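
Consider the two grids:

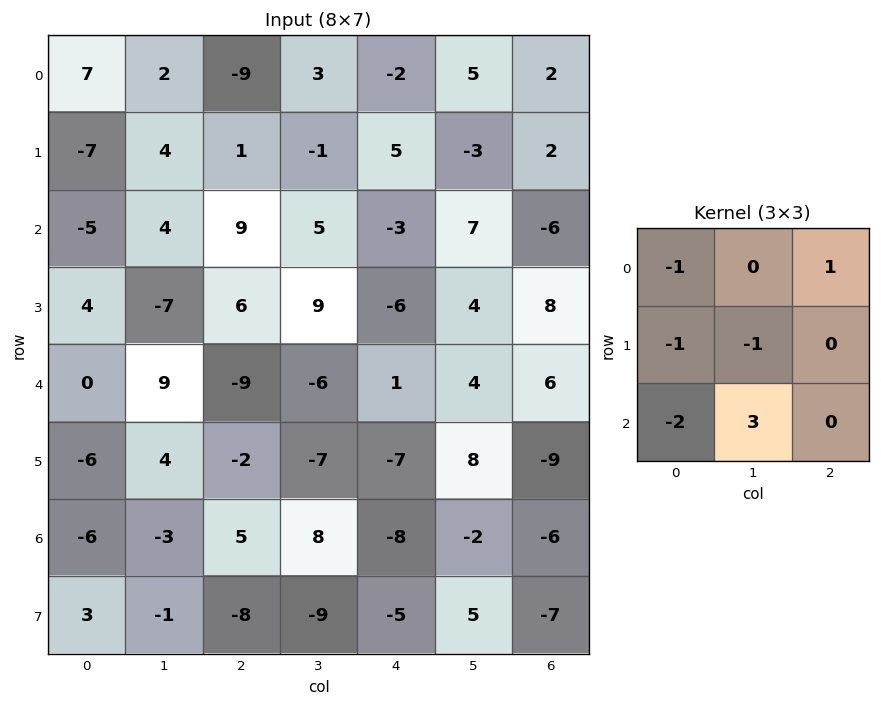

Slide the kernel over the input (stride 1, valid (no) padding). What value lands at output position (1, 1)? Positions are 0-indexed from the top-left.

The receptive field on the input at this output position is [4 1 -1 / 4 9 5 / -7 6 9]. Elementwise product with the kernel and sum: 4·-1 + -1·1 + 4·-1 + 9·-1 + -7·-2 + 6·3.

14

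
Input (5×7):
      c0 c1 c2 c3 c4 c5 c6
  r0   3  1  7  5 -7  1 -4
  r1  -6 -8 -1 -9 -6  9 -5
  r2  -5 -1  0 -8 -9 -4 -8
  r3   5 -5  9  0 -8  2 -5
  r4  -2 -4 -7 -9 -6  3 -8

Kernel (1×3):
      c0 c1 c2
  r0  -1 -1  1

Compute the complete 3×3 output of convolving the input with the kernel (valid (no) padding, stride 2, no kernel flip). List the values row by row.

3 -19 2
6 -1 5
-1 10 -5

Output[0,0]: The receptive field on the input at this output position is [3 1 7]. Elementwise product with the kernel and sum: 3·-1 + 1·-1 + 7·1.
Output[0,1]: The receptive field on the input at this output position is [7 5 -7]. Elementwise product with the kernel and sum: 7·-1 + 5·-1 + -7·1.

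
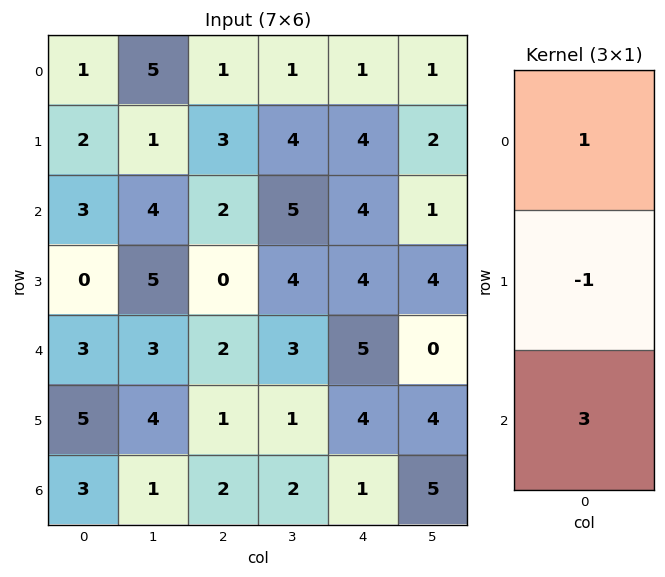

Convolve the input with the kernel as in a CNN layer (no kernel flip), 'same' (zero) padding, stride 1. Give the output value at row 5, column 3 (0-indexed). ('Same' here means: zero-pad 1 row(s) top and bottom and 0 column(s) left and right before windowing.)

8

The receptive field on the zero-padded input at this output position is [3 / 1 / 2]. Elementwise product with the kernel and sum: 3·1 + 1·-1 + 2·3.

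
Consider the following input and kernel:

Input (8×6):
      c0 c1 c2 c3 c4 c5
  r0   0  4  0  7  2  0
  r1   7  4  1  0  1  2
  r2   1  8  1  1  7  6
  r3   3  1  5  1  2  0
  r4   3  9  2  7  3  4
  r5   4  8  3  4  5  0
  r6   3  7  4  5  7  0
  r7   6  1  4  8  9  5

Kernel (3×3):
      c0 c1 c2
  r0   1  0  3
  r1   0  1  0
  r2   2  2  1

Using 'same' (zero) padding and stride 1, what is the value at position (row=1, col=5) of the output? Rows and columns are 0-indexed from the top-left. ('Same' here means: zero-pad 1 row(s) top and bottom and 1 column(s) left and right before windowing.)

The receptive field on the zero-padded input at this output position is [2 0 0 / 1 2 0 / 7 6 0]. Elementwise product with the kernel and sum: 2·1 + 0·3 + 2·1 + 7·2 + 6·2 + 0·1.

30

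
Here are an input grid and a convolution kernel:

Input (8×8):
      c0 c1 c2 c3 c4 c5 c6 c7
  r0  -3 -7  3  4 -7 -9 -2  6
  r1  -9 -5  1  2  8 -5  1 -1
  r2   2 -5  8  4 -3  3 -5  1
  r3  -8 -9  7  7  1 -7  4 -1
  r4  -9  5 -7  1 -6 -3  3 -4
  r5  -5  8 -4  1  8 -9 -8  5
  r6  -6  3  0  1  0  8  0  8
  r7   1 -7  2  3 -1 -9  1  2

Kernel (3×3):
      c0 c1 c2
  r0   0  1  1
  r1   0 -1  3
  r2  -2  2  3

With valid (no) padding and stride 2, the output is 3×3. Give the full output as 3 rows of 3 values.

Output[0,0]: The receptive field on the input at this output position is [-3 -7 3 / -9 -5 1 / 2 -5 8]. Elementwise product with the kernel and sum: -7·1 + 3·1 + -5·-1 + 1·3 + 2·-2 + -5·2 + 8·3.

14 2 -6
40 -5 32
-4 20 1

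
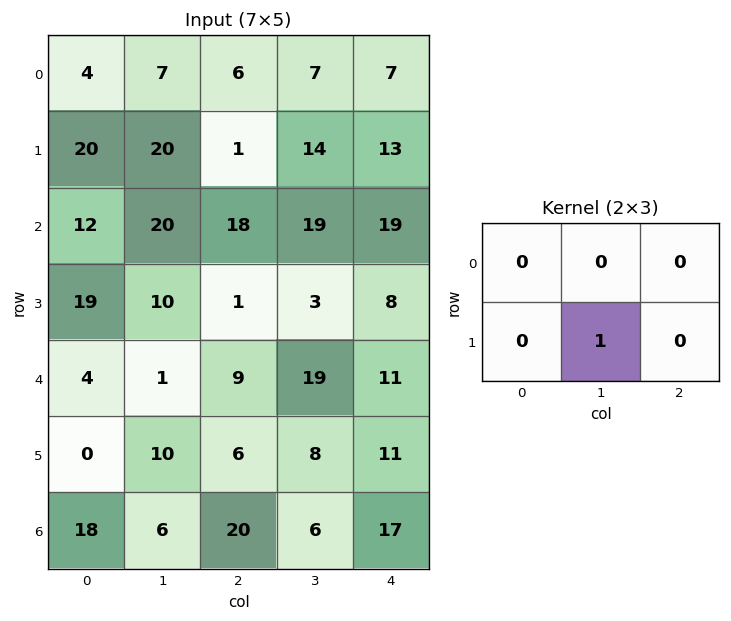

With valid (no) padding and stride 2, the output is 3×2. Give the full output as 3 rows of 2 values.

20 14
10 3
10 8

Output[0,0]: The receptive field on the input at this output position is [4 7 6 / 20 20 1]. Elementwise product with the kernel and sum: 20·1.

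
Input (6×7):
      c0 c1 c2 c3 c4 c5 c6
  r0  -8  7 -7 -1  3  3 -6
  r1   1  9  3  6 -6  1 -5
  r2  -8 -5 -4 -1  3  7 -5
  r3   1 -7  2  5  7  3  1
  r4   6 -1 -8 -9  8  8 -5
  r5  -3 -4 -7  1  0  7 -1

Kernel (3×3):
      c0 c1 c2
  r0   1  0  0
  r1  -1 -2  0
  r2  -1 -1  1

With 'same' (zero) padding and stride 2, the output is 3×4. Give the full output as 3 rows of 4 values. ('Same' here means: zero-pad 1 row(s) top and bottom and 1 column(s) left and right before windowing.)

24 1 -4 13
8 32 -8 0
-13 22 4 -1

Output[0,0]: The receptive field on the zero-padded input at this output position is [0 0 0 / 0 -8 7 / 0 1 9]. Elementwise product with the kernel and sum: 0·1 + 0·-1 + -8·-2 + 0·-1 + 1·-1 + 9·1.
Output[0,1]: The receptive field on the zero-padded input at this output position is [0 0 0 / 7 -7 -1 / 9 3 6]. Elementwise product with the kernel and sum: 0·1 + 7·-1 + -7·-2 + 9·-1 + 3·-1 + 6·1.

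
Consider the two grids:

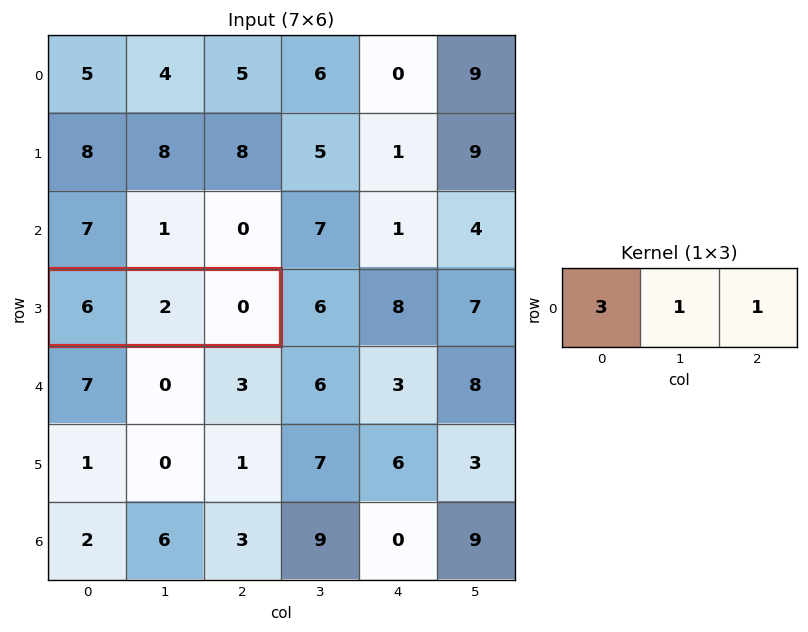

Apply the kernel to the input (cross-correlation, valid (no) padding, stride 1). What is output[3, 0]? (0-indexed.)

The receptive field on the input at this output position is [6 2 0]. Elementwise product with the kernel and sum: 6·3 + 2·1 + 0·1.

20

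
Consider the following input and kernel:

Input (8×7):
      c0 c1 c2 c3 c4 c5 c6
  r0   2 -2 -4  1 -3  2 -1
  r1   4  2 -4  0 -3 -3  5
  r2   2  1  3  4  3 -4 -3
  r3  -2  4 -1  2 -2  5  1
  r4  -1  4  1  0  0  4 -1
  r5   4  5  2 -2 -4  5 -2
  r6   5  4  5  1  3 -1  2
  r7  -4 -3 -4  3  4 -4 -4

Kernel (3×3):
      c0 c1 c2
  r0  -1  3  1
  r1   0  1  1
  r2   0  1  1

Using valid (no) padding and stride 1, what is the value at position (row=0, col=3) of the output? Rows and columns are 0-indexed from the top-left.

-15

The receptive field on the input at this output position is [1 -3 2 / 0 -3 -3 / 4 3 -4]. Elementwise product with the kernel and sum: 1·-1 + -3·3 + 2·1 + -3·1 + -3·1 + 3·1 + -4·1.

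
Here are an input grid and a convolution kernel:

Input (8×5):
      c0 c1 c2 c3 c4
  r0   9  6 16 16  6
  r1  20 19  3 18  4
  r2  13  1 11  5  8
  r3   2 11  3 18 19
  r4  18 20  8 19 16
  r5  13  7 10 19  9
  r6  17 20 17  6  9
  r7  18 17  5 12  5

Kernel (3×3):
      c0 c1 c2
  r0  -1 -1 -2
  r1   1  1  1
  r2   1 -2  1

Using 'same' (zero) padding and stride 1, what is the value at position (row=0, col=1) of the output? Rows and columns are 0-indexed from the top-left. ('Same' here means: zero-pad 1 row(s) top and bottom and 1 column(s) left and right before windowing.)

The receptive field on the zero-padded input at this output position is [0 0 0 / 9 6 16 / 20 19 3]. Elementwise product with the kernel and sum: 0·-1 + 0·-1 + 0·-2 + 9·1 + 6·1 + 16·1 + 20·1 + 19·-2 + 3·1.

16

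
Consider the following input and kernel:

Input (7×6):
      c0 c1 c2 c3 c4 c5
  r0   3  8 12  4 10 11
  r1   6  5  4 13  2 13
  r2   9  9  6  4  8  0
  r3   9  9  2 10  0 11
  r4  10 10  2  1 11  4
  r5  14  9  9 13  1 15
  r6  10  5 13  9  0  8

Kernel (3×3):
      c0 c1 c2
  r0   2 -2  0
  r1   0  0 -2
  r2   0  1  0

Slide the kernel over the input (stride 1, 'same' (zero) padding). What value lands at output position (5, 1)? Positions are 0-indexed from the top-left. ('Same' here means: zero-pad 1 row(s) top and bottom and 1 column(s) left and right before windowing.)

-13

The receptive field on the zero-padded input at this output position is [10 10 2 / 14 9 9 / 10 5 13]. Elementwise product with the kernel and sum: 10·2 + 10·-2 + 9·-2 + 5·1.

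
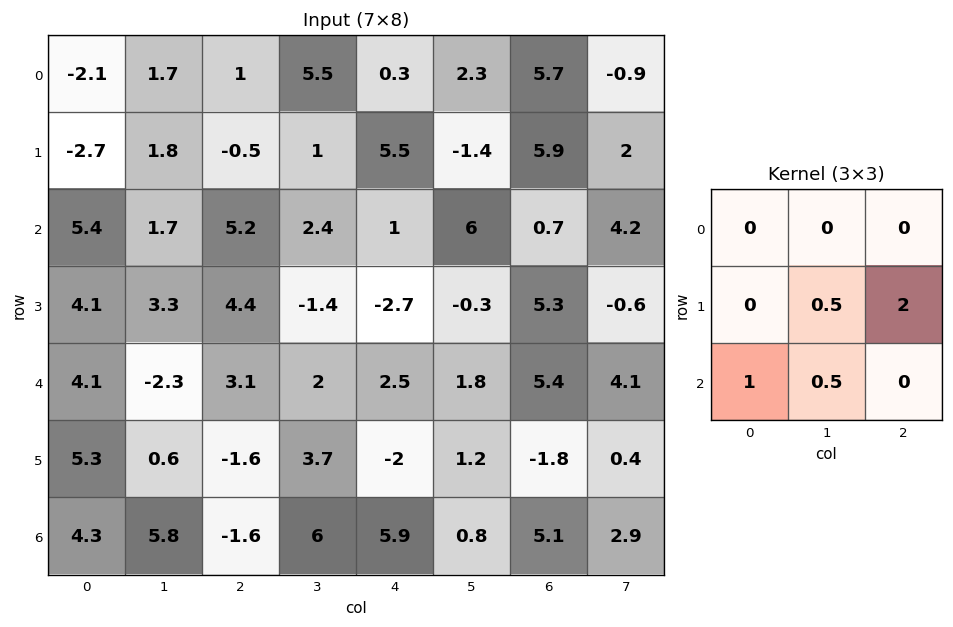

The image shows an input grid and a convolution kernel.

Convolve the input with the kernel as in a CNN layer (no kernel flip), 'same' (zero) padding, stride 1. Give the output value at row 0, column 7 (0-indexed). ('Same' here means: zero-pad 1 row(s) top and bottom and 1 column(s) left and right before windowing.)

The receptive field on the zero-padded input at this output position is [0 0 0 / 5.7 -0.9 0 / 5.9 2 0]. Elementwise product with the kernel and sum: -0.9·0.5 + 0·2 + 5.9·1 + 2·0.5.

6.45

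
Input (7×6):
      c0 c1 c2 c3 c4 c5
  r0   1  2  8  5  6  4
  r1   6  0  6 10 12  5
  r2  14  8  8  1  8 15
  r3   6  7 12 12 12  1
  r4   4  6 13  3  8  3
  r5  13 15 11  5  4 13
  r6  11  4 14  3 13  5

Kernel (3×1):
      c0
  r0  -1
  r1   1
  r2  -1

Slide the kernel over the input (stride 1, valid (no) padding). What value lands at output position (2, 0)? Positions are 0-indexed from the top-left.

The receptive field on the input at this output position is [14 / 6 / 4]. Elementwise product with the kernel and sum: 14·-1 + 6·1 + 4·-1.

-12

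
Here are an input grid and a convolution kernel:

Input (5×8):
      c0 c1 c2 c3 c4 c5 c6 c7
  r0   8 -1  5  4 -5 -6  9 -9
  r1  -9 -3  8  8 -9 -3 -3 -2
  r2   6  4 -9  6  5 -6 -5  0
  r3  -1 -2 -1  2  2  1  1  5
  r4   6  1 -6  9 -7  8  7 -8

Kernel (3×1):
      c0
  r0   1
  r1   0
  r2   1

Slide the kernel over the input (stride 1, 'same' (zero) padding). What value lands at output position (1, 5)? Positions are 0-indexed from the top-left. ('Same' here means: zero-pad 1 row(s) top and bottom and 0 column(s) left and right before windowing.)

-12

The receptive field on the zero-padded input at this output position is [-6 / -3 / -6]. Elementwise product with the kernel and sum: -6·1 + -6·1.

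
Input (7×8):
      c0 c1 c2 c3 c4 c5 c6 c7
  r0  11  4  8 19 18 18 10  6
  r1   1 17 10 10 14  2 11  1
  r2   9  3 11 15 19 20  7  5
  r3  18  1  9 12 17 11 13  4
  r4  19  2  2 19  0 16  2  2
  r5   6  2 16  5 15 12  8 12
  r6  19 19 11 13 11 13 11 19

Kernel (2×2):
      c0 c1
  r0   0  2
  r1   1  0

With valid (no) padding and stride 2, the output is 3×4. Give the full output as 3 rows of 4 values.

Output[0,0]: The receptive field on the input at this output position is [11 4 / 1 17]. Elementwise product with the kernel and sum: 4·2 + 1·1.

9 48 50 23
24 39 57 23
10 54 47 12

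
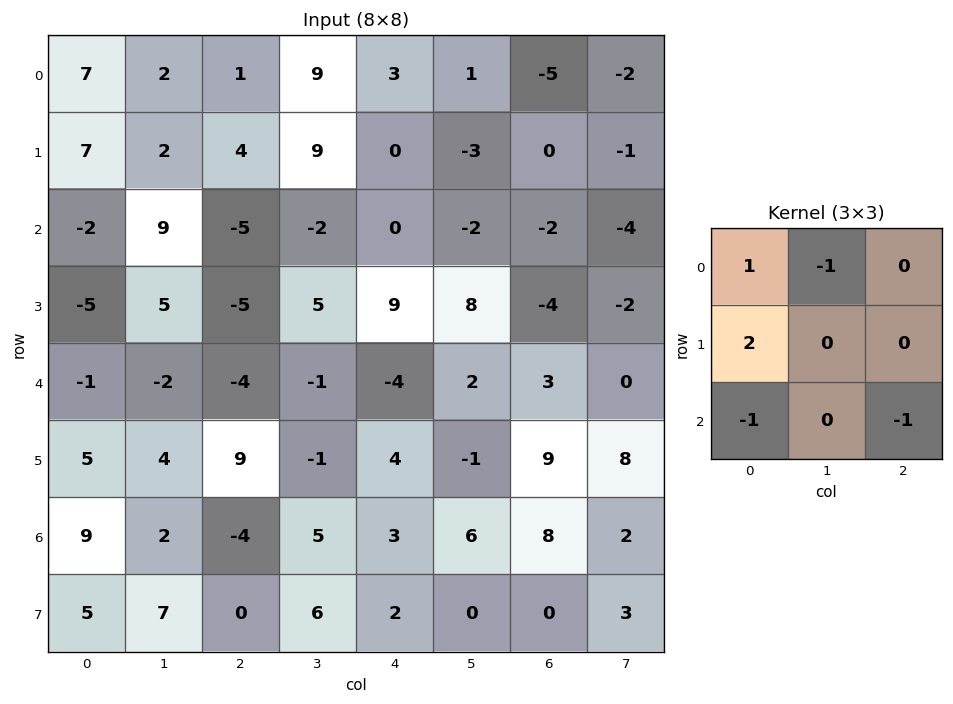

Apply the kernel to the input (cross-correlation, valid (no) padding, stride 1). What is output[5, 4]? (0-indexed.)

9

The receptive field on the input at this output position is [4 -1 9 / 3 6 8 / 2 0 0]. Elementwise product with the kernel and sum: 4·1 + -1·-1 + 3·2 + 2·-1 + 0·-1.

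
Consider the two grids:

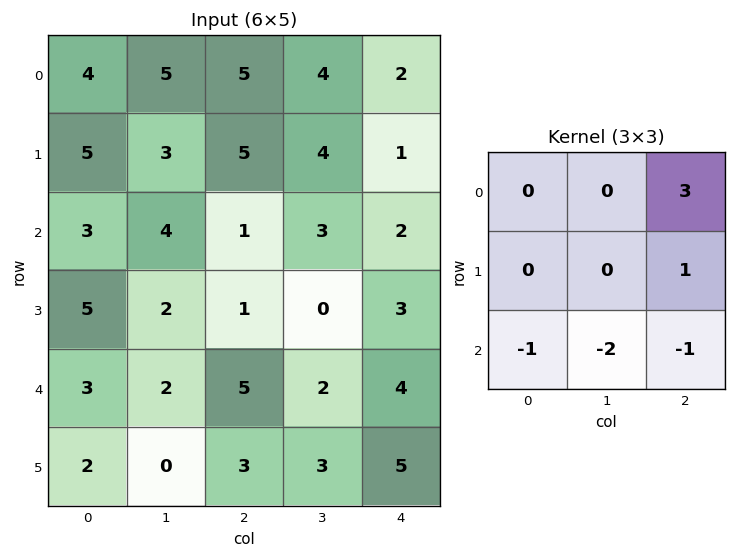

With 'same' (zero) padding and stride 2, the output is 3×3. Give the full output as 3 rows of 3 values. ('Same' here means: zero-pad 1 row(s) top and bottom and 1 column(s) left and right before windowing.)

Output[0,0]: The receptive field on the zero-padded input at this output position is [0 0 0 / 0 4 5 / 0 5 3]. Elementwise product with the kernel and sum: 0·3 + 5·1 + 0·-1 + 5·-2 + 3·-1.
Output[0,1]: The receptive field on the zero-padded input at this output position is [0 0 0 / 5 5 4 / 3 5 4]. Elementwise product with the kernel and sum: 0·3 + 4·1 + 3·-1 + 5·-2 + 4·-1.

-8 -13 -6
1 11 -6
4 -7 -13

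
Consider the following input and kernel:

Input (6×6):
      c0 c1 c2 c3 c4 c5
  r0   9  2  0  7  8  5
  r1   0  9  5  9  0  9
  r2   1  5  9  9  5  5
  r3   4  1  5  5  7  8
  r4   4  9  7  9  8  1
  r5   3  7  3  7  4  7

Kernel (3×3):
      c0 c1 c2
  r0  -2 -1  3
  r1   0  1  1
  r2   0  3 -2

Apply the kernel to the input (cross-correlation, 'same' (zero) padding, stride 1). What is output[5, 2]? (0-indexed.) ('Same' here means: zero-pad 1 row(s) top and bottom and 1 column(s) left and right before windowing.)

12

The receptive field on the zero-padded input at this output position is [9 7 9 / 7 3 7 / 0 0 0]. Elementwise product with the kernel and sum: 9·-2 + 7·-1 + 9·3 + 3·1 + 7·1 + 0·3 + 0·-2.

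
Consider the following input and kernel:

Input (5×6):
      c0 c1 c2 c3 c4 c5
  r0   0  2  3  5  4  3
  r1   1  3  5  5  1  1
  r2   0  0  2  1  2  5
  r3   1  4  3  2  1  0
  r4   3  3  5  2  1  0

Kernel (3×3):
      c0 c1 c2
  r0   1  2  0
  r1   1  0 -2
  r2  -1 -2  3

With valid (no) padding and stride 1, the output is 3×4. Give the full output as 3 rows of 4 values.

Output[0,0]: The receptive field on the input at this output position is [0 2 3 / 1 3 5 / 0 0 2]. Elementwise product with the kernel and sum: 0·1 + 2·2 + 1·1 + 5·-2 + 0·-1 + 0·-2 + 2·3.

1 0 18 26
3 7 9 -6
1 -3 -1 3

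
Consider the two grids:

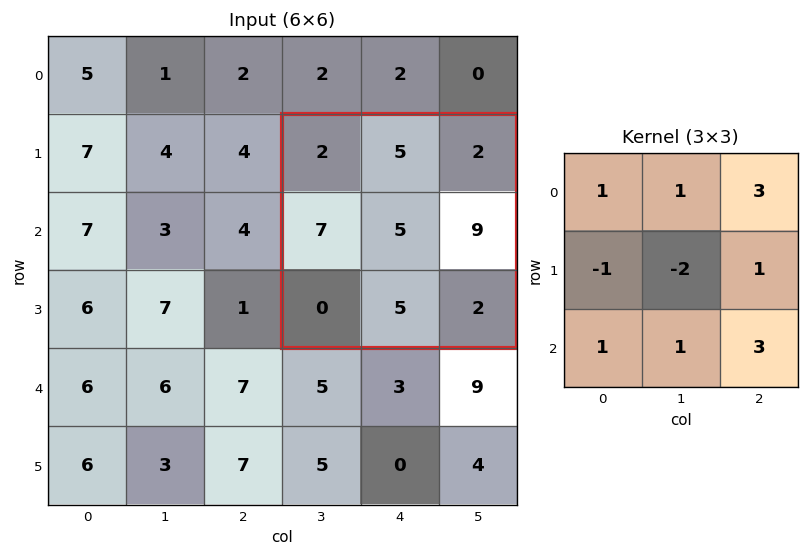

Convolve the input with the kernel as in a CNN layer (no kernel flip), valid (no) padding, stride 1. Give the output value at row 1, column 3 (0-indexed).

The receptive field on the input at this output position is [2 5 2 / 7 5 9 / 0 5 2]. Elementwise product with the kernel and sum: 2·1 + 5·1 + 2·3 + 7·-1 + 5·-2 + 9·1 + 0·1 + 5·1 + 2·3.

16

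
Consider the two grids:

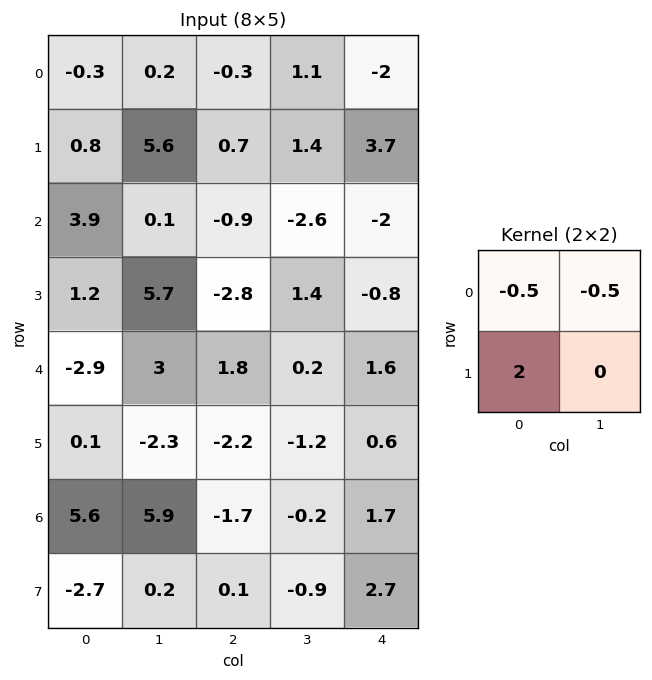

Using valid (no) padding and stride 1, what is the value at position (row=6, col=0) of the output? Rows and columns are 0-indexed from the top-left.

The receptive field on the input at this output position is [5.6 5.9 / -2.7 0.2]. Elementwise product with the kernel and sum: 5.6·-0.5 + 5.9·-0.5 + -2.7·2.

-11.15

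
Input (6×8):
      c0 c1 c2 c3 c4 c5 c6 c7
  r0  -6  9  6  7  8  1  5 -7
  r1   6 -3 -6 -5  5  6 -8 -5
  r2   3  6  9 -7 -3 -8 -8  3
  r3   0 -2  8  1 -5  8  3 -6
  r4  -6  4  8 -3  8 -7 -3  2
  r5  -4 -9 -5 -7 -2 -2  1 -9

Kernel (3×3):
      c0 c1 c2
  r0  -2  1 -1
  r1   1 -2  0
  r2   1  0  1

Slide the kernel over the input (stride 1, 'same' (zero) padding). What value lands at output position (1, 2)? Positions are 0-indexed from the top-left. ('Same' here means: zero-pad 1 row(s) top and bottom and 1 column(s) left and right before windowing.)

-11

The receptive field on the zero-padded input at this output position is [9 6 7 / -3 -6 -5 / 6 9 -7]. Elementwise product with the kernel and sum: 9·-2 + 6·1 + 7·-1 + -3·1 + -6·-2 + 6·1 + -7·1.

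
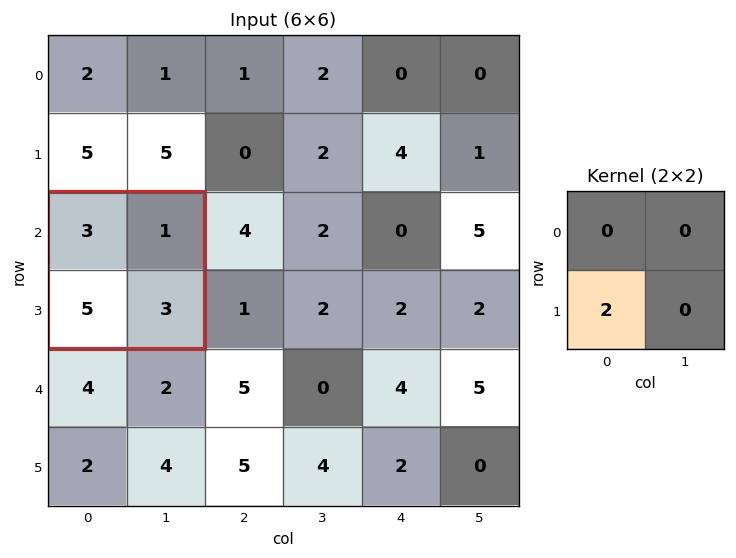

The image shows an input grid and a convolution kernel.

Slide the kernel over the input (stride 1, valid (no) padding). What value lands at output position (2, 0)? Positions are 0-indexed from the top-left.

The receptive field on the input at this output position is [3 1 / 5 3]. Elementwise product with the kernel and sum: 5·2.

10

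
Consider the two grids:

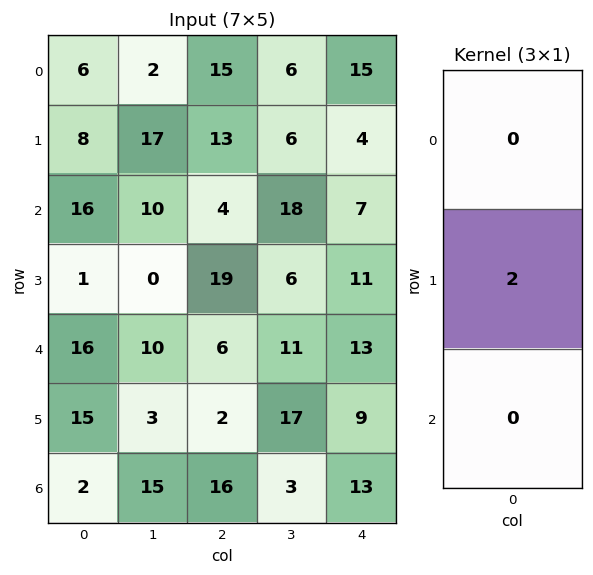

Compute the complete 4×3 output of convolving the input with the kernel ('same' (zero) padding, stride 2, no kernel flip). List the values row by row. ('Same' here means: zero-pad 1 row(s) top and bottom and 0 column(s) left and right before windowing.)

12 30 30
32 8 14
32 12 26
4 32 26

Output[0,0]: The receptive field on the zero-padded input at this output position is [0 / 6 / 8]. Elementwise product with the kernel and sum: 6·2.
Output[0,1]: The receptive field on the zero-padded input at this output position is [0 / 15 / 13]. Elementwise product with the kernel and sum: 15·2.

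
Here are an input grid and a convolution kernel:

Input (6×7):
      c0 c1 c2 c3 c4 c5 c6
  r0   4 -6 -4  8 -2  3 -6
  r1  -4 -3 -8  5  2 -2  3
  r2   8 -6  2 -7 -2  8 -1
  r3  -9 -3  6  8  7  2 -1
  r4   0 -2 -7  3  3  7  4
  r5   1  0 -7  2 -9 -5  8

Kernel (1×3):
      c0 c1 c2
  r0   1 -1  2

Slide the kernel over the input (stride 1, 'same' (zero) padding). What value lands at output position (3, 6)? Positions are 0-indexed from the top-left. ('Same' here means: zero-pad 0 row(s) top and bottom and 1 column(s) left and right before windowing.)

3

The receptive field on the zero-padded input at this output position is [2 -1 0]. Elementwise product with the kernel and sum: 2·1 + -1·-1 + 0·2.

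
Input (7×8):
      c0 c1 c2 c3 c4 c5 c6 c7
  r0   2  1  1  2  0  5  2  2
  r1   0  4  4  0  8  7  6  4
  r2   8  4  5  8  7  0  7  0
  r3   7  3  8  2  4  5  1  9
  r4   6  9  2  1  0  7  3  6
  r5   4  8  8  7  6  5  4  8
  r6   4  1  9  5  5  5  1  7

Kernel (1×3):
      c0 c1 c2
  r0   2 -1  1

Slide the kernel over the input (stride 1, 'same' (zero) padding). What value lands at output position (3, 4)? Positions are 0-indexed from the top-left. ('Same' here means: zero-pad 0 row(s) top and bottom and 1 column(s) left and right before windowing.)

5

The receptive field on the zero-padded input at this output position is [2 4 5]. Elementwise product with the kernel and sum: 2·2 + 4·-1 + 5·1.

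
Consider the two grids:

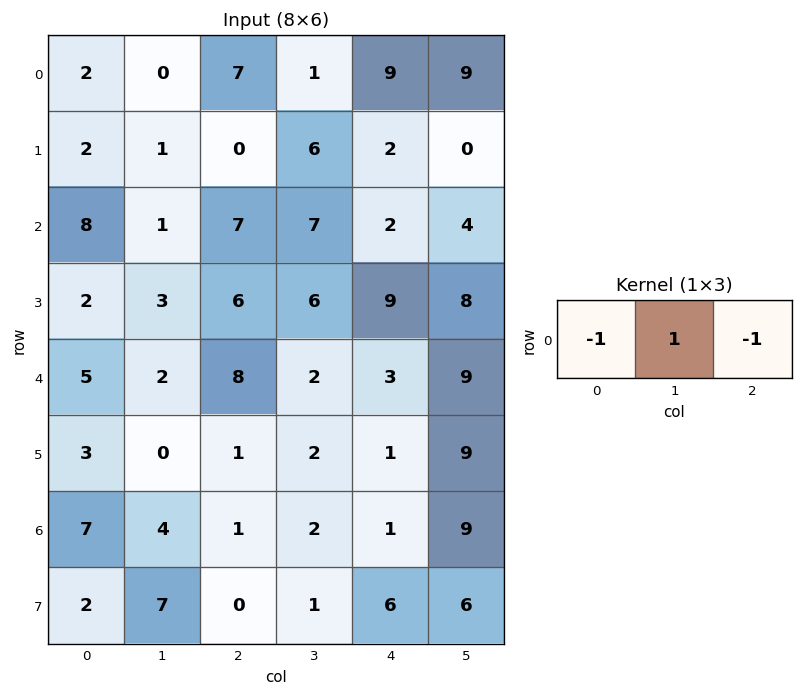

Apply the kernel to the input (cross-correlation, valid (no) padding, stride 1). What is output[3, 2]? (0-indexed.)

-9

The receptive field on the input at this output position is [6 6 9]. Elementwise product with the kernel and sum: 6·-1 + 6·1 + 9·-1.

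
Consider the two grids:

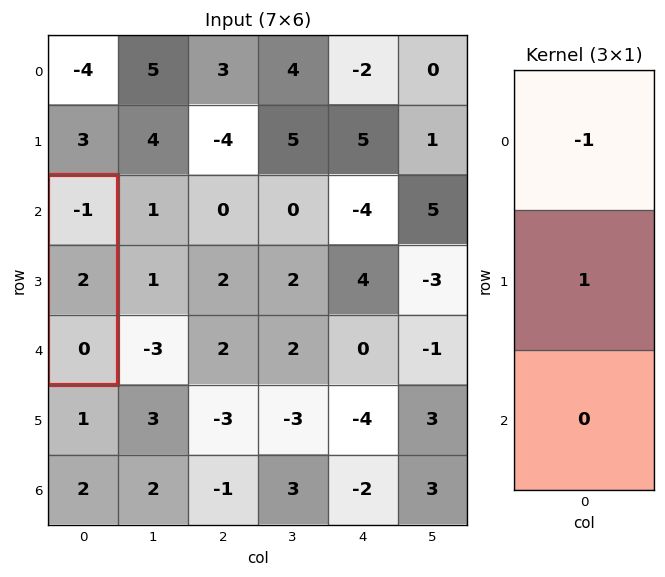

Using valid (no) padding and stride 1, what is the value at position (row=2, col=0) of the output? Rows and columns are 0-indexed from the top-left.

The receptive field on the input at this output position is [-1 / 2 / 0]. Elementwise product with the kernel and sum: -1·-1 + 2·1.

3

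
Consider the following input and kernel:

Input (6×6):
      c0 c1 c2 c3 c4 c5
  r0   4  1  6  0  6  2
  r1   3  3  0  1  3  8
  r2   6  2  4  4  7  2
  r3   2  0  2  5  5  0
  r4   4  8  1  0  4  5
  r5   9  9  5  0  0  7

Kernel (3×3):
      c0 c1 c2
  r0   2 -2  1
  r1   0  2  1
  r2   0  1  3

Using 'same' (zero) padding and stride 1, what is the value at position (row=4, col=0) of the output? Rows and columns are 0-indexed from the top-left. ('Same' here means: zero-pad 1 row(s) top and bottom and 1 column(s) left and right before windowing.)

The receptive field on the zero-padded input at this output position is [0 2 0 / 0 4 8 / 0 9 9]. Elementwise product with the kernel and sum: 0·2 + 2·-2 + 0·1 + 4·2 + 8·1 + 9·1 + 9·3.

48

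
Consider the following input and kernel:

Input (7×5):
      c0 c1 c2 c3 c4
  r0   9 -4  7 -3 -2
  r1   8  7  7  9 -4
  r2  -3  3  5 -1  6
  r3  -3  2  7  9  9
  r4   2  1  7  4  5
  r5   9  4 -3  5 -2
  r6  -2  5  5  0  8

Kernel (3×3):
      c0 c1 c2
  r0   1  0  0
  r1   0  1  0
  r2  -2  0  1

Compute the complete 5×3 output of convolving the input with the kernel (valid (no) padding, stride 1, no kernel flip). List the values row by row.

27 -4 12
24 17 1
2 12 5
-23 6 15
15 -12 10

Output[0,0]: The receptive field on the input at this output position is [9 -4 7 / 8 7 7 / -3 3 5]. Elementwise product with the kernel and sum: 9·1 + 7·1 + -3·-2 + 5·1.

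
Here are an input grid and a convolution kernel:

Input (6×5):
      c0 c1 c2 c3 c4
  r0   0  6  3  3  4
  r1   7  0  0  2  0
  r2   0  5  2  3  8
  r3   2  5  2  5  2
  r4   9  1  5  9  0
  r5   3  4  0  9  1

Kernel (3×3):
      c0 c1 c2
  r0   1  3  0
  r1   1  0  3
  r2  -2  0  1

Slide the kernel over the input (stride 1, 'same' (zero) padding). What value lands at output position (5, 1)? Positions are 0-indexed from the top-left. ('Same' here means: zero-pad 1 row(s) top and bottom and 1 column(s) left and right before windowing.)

The receptive field on the zero-padded input at this output position is [9 1 5 / 3 4 0 / 0 0 0]. Elementwise product with the kernel and sum: 9·1 + 1·3 + 3·1 + 0·3 + 0·-2 + 0·1.

15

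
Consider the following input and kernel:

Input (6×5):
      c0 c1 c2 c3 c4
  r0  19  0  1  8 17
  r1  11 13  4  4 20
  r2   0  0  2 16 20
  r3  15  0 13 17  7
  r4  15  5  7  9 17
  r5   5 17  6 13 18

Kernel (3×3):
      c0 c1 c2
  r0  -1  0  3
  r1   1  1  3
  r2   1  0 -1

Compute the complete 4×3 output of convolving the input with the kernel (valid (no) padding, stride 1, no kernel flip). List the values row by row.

Output[0,0]: The receptive field on the input at this output position is [19 0 1 / 11 13 4 / 0 0 2]. Elementwise product with the kernel and sum: 19·-1 + 1·3 + 11·1 + 13·1 + 4·3 + 0·1 + 2·-1.

18 37 100
9 32 140
68 108 99
64 94 63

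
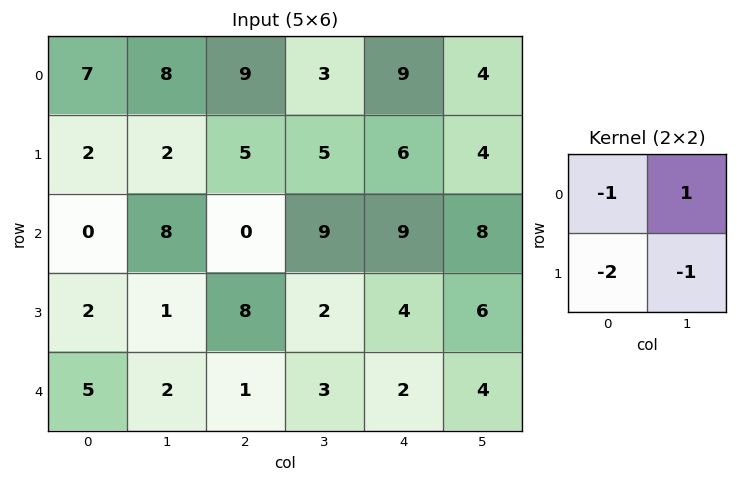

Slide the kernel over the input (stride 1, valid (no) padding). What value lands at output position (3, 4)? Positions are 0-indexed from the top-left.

-6

The receptive field on the input at this output position is [4 6 / 2 4]. Elementwise product with the kernel and sum: 4·-1 + 6·1 + 2·-2 + 4·-1.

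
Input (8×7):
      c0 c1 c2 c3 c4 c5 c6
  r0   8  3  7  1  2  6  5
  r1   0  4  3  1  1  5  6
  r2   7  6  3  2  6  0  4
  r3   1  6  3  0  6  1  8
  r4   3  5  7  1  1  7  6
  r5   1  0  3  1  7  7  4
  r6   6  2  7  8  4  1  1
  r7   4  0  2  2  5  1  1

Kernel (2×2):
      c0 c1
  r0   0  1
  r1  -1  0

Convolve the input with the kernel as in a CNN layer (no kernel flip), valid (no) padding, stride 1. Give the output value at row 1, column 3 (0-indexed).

-1

The receptive field on the input at this output position is [1 1 / 2 6]. Elementwise product with the kernel and sum: 1·1 + 2·-1.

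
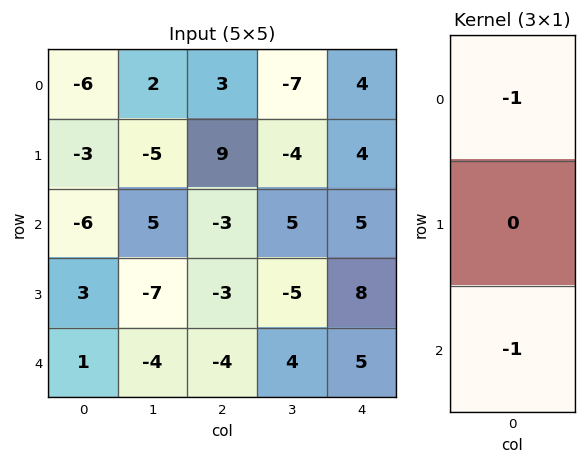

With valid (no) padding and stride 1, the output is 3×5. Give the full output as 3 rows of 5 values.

12 -7 0 2 -9
0 12 -6 9 -12
5 -1 7 -9 -10

Output[0,0]: The receptive field on the input at this output position is [-6 / -3 / -6]. Elementwise product with the kernel and sum: -6·-1 + -6·-1.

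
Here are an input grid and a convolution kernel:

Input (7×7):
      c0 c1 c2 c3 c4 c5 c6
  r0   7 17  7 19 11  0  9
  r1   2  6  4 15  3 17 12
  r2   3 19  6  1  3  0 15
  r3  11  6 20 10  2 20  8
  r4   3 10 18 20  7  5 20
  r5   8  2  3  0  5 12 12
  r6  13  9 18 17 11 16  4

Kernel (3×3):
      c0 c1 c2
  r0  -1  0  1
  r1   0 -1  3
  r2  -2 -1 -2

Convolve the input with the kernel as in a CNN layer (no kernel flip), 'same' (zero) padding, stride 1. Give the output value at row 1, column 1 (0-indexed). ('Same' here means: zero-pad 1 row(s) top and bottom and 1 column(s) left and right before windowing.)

-31

The receptive field on the zero-padded input at this output position is [7 17 7 / 2 6 4 / 3 19 6]. Elementwise product with the kernel and sum: 7·-1 + 7·1 + 6·-1 + 4·3 + 3·-2 + 19·-1 + 6·-2.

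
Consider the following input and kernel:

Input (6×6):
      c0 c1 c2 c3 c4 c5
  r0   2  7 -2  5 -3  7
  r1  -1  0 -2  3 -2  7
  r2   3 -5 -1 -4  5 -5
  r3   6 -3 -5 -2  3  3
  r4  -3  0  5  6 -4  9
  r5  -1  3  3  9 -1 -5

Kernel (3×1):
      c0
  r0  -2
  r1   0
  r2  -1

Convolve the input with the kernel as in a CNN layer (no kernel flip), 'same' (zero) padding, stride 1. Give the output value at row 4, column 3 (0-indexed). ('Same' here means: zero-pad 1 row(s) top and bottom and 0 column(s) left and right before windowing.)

-5

The receptive field on the zero-padded input at this output position is [-2 / 6 / 9]. Elementwise product with the kernel and sum: -2·-2 + 9·-1.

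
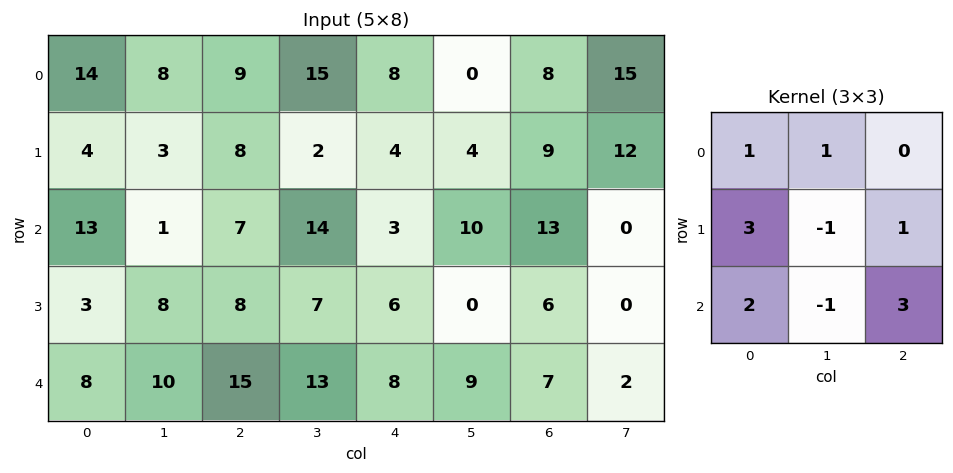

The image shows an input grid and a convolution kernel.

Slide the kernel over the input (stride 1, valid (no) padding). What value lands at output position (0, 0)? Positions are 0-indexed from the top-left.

The receptive field on the input at this output position is [14 8 9 / 4 3 8 / 13 1 7]. Elementwise product with the kernel and sum: 14·1 + 8·1 + 4·3 + 3·-1 + 8·1 + 13·2 + 1·-1 + 7·3.

85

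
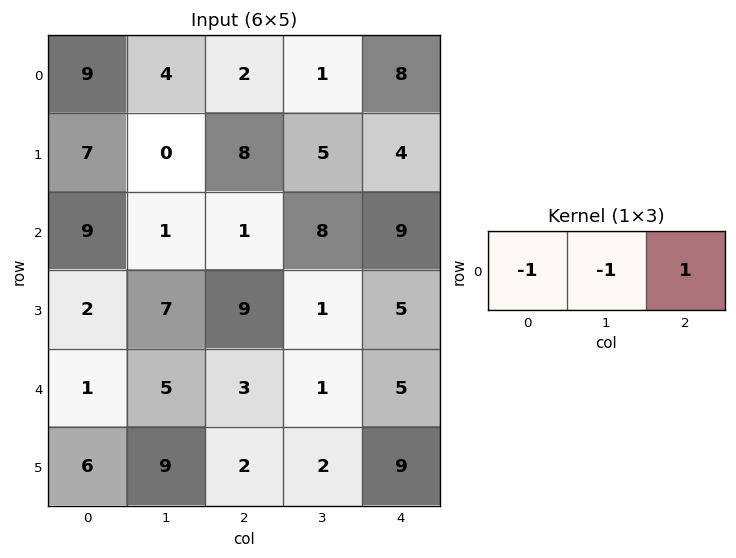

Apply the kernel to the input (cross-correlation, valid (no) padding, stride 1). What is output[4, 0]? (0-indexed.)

-3

The receptive field on the input at this output position is [1 5 3]. Elementwise product with the kernel and sum: 1·-1 + 5·-1 + 3·1.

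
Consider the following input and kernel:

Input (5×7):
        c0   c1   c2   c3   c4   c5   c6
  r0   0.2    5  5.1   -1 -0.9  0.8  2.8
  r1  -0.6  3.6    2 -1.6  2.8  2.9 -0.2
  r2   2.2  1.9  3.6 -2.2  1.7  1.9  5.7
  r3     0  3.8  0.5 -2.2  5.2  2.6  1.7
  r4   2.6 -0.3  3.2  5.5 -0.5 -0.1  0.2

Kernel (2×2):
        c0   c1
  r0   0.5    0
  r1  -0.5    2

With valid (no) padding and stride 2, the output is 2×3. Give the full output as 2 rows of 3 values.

7.6 -1.65 3.95
8.7 -2.85 3.45

Output[0,0]: The receptive field on the input at this output position is [0.2 5 / -0.6 3.6]. Elementwise product with the kernel and sum: 0.2·0.5 + -0.6·-0.5 + 3.6·2.
Output[0,1]: The receptive field on the input at this output position is [5.1 -1 / 2 -1.6]. Elementwise product with the kernel and sum: 5.1·0.5 + 2·-0.5 + -1.6·2.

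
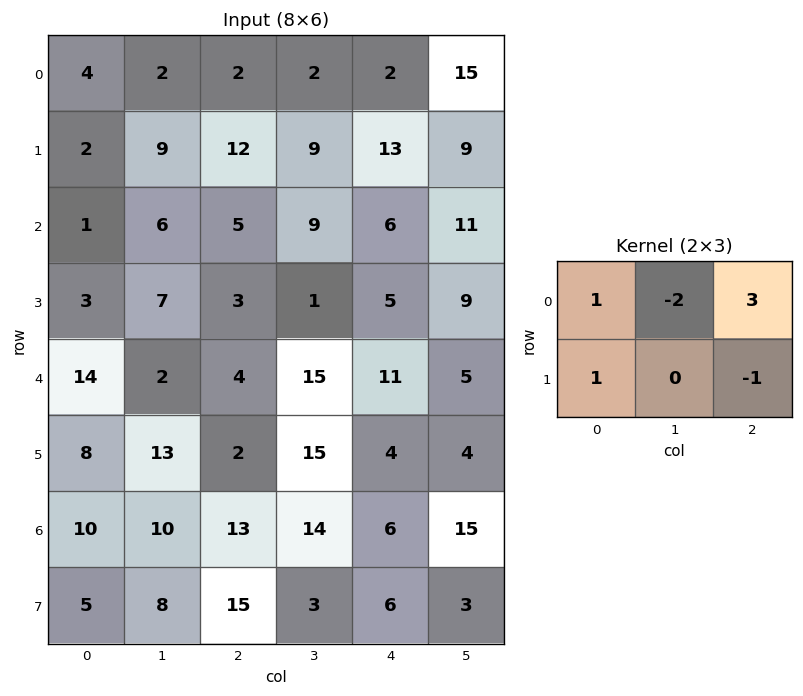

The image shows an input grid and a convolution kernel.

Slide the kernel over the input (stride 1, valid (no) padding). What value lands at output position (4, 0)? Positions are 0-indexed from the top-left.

The receptive field on the input at this output position is [14 2 4 / 8 13 2]. Elementwise product with the kernel and sum: 14·1 + 2·-2 + 4·3 + 8·1 + 2·-1.

28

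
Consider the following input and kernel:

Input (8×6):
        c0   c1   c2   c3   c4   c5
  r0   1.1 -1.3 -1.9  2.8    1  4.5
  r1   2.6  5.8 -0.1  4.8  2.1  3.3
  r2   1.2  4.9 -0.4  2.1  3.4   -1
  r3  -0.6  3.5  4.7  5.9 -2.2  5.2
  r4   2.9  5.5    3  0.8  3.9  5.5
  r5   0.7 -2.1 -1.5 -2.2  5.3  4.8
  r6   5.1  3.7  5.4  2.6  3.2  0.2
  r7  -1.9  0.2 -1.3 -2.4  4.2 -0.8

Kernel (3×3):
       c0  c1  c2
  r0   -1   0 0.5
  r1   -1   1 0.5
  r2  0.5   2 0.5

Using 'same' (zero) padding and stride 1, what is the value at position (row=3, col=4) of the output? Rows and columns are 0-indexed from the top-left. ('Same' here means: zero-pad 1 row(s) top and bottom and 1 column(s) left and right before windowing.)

2.85

The receptive field on the zero-padded input at this output position is [2.1 3.4 -1 / 5.9 -2.2 5.2 / 0.8 3.9 5.5]. Elementwise product with the kernel and sum: 2.1·-1 + -1·0.5 + 5.9·-1 + -2.2·1 + 5.2·0.5 + 0.8·0.5 + 3.9·2 + 5.5·0.5.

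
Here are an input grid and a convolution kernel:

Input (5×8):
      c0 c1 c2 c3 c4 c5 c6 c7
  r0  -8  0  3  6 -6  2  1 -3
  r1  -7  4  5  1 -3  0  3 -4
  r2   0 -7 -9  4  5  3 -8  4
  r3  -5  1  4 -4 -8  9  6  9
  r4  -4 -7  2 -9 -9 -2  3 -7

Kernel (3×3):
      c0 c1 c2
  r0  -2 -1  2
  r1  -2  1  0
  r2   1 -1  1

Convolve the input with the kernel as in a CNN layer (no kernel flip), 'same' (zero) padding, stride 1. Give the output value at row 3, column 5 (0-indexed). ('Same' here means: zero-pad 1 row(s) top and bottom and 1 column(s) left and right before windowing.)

The receptive field on the zero-padded input at this output position is [5 3 -8 / -8 9 6 / -9 -2 3]. Elementwise product with the kernel and sum: 5·-2 + 3·-1 + -8·2 + -8·-2 + 9·1 + -9·1 + -2·-1 + 3·1.

-8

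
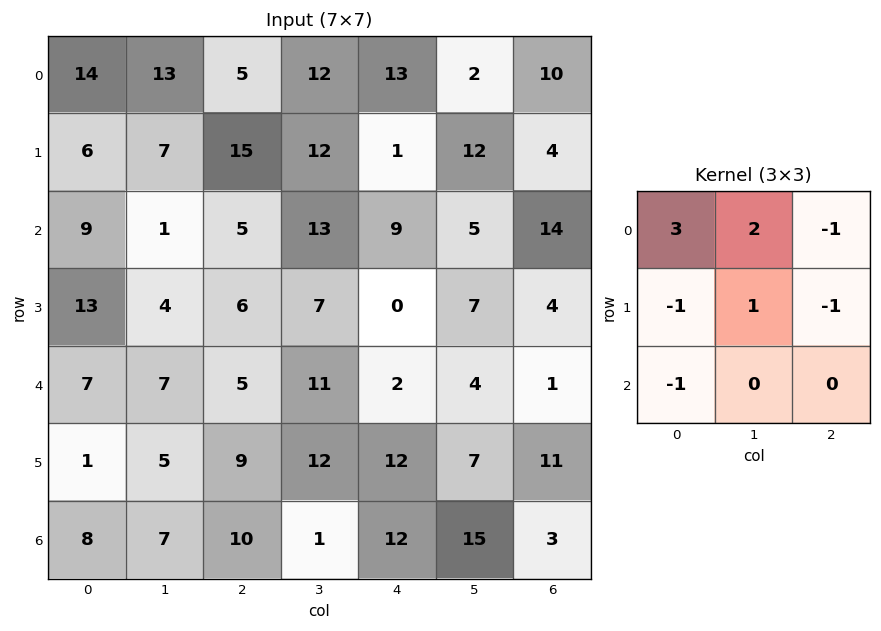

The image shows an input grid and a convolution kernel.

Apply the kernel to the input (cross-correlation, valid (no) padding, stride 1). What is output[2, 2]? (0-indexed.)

The receptive field on the input at this output position is [5 13 9 / 6 7 0 / 5 11 2]. Elementwise product with the kernel and sum: 5·3 + 13·2 + 9·-1 + 6·-1 + 7·1 + 0·-1 + 5·-1.

28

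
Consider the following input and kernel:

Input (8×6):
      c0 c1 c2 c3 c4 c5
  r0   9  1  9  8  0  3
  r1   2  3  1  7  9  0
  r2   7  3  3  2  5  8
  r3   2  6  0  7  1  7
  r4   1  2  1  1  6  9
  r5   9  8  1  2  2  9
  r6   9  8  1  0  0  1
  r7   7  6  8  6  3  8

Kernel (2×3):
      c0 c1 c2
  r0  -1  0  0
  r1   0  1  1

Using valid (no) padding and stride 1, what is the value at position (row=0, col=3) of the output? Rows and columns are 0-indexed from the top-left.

1

The receptive field on the input at this output position is [8 0 3 / 7 9 0]. Elementwise product with the kernel and sum: 8·-1 + 9·1 + 0·1.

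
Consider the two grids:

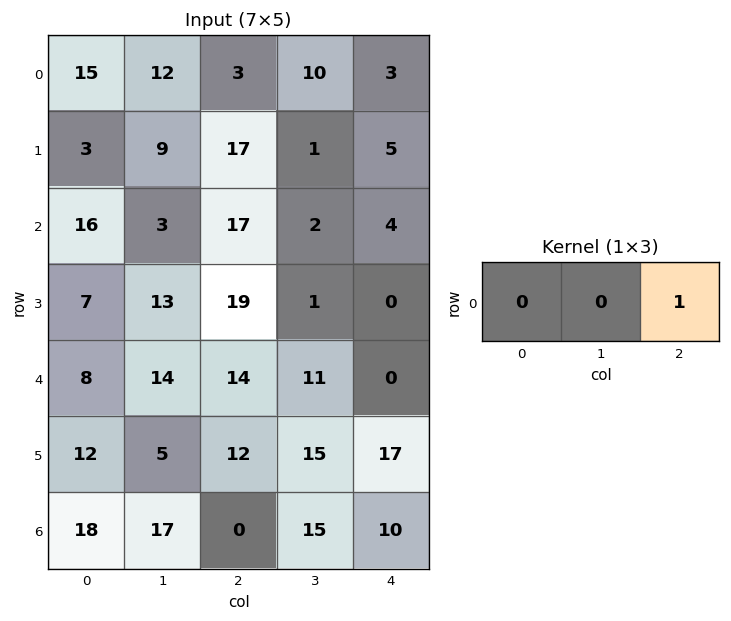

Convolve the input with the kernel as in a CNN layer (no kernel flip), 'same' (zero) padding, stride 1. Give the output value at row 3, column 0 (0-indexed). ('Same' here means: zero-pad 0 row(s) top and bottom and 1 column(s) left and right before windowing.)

The receptive field on the zero-padded input at this output position is [0 7 13]. Elementwise product with the kernel and sum: 13·1.

13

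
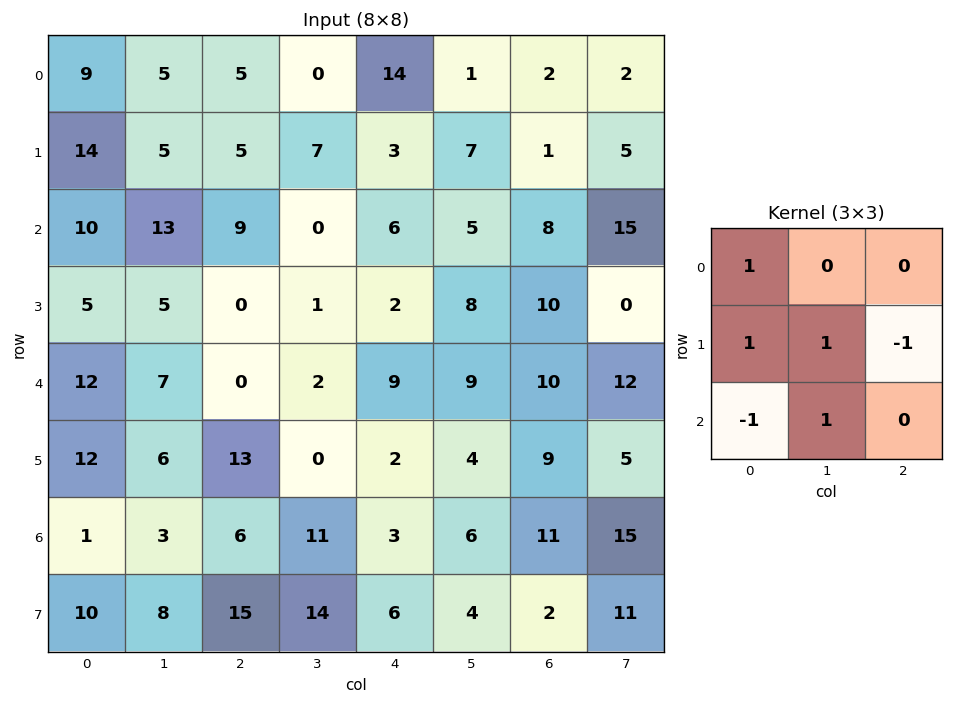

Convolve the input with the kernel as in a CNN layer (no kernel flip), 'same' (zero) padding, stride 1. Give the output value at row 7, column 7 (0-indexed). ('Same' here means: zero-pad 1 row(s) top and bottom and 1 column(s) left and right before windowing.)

24

The receptive field on the zero-padded input at this output position is [11 15 0 / 2 11 0 / 0 0 0]. Elementwise product with the kernel and sum: 11·1 + 2·1 + 11·1 + 0·-1 + 0·-1 + 0·1.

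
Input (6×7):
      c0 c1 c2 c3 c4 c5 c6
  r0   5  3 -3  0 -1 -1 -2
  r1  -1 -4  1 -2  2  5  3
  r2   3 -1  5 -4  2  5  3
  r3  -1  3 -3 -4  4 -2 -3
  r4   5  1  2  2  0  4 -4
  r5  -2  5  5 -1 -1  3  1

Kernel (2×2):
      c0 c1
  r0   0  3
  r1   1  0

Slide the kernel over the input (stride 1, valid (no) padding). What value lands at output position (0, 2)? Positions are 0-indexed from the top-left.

1

The receptive field on the input at this output position is [-3 0 / 1 -2]. Elementwise product with the kernel and sum: 0·3 + 1·1.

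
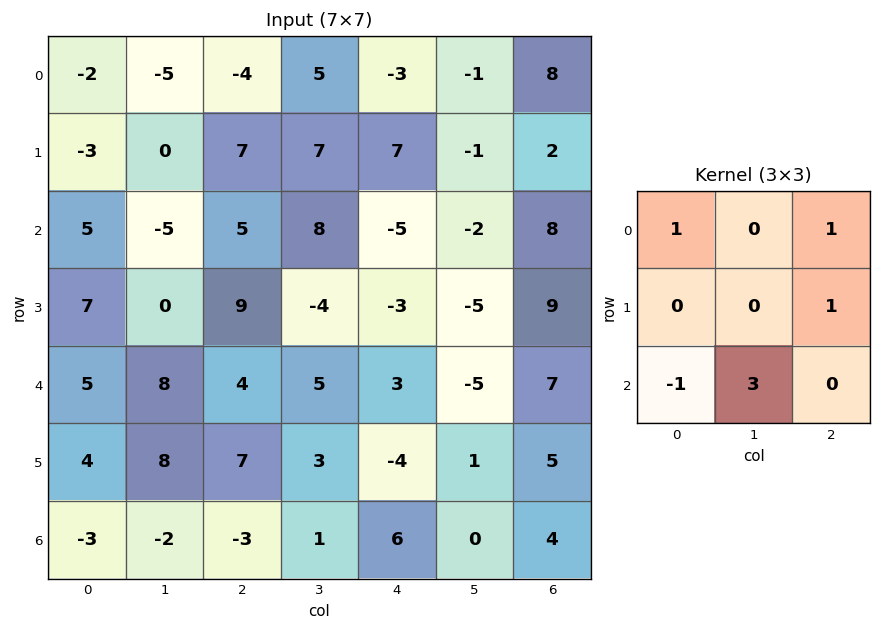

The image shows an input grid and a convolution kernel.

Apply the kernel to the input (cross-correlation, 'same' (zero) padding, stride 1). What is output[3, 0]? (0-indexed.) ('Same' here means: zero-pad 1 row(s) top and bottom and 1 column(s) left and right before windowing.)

The receptive field on the zero-padded input at this output position is [0 5 -5 / 0 7 0 / 0 5 8]. Elementwise product with the kernel and sum: 0·1 + -5·1 + 0·1 + 0·-1 + 5·3.

10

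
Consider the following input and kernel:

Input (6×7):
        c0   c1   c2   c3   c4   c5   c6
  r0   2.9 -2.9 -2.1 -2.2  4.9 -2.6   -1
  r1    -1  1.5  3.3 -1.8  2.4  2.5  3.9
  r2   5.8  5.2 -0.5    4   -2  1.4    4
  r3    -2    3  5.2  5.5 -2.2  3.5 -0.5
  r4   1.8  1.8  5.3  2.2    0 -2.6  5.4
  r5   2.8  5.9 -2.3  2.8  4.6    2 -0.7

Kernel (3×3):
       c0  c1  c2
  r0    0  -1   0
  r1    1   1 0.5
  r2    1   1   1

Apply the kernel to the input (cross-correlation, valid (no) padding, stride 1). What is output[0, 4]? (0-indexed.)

The receptive field on the input at this output position is [4.9 -2.6 -1 / 2.4 2.5 3.9 / -2 1.4 4]. Elementwise product with the kernel and sum: -2.6·-1 + 2.4·1 + 2.5·1 + 3.9·0.5 + -2·1 + 1.4·1 + 4·1.

12.85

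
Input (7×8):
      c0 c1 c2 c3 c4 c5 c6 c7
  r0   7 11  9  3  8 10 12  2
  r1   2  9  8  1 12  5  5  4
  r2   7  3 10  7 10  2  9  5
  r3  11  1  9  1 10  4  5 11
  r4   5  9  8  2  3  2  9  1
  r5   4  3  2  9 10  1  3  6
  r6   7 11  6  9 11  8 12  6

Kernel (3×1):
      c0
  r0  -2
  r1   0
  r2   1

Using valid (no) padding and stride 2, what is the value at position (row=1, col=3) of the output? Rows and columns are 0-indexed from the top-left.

-9

The receptive field on the input at this output position is [9 / 5 / 9]. Elementwise product with the kernel and sum: 9·-2 + 9·1.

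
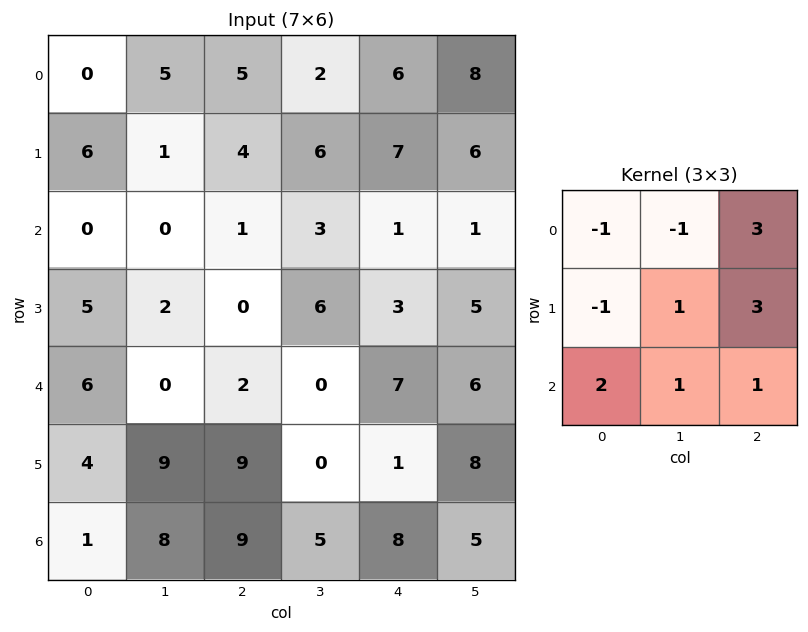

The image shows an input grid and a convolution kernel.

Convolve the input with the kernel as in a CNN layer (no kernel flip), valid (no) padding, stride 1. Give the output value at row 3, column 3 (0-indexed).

40

The receptive field on the input at this output position is [6 3 5 / 0 7 6 / 0 1 8]. Elementwise product with the kernel and sum: 6·-1 + 3·-1 + 5·3 + 0·-1 + 7·1 + 6·3 + 0·2 + 1·1 + 8·1.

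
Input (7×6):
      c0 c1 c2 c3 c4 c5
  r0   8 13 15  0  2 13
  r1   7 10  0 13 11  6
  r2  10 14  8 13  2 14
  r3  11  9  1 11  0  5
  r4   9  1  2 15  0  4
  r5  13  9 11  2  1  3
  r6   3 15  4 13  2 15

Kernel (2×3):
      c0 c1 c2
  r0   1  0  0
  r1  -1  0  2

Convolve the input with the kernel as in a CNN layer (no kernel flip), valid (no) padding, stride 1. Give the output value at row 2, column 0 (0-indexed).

1

The receptive field on the input at this output position is [10 14 8 / 11 9 1]. Elementwise product with the kernel and sum: 10·1 + 11·-1 + 1·2.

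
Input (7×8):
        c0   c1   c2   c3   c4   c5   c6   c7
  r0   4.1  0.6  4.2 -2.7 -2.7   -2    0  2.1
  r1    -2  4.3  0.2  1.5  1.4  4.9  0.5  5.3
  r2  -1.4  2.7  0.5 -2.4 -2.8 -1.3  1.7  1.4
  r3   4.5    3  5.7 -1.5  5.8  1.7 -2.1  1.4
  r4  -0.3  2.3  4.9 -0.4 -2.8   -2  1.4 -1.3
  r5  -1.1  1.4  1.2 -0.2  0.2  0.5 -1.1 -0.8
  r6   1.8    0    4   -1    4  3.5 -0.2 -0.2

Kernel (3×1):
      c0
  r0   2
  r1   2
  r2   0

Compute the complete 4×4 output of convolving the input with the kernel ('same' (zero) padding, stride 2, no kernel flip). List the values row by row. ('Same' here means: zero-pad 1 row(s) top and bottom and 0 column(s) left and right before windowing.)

8.2 8.4 -5.4 0
-6.8 1.4 -2.8 4.4
8.4 21.2 6 -1.4
1.4 10.4 8.4 -2.6

Output[0,0]: The receptive field on the zero-padded input at this output position is [0 / 4.1 / -2]. Elementwise product with the kernel and sum: 0·2 + 4.1·2.
Output[0,1]: The receptive field on the zero-padded input at this output position is [0 / 4.2 / 0.2]. Elementwise product with the kernel and sum: 0·2 + 4.2·2.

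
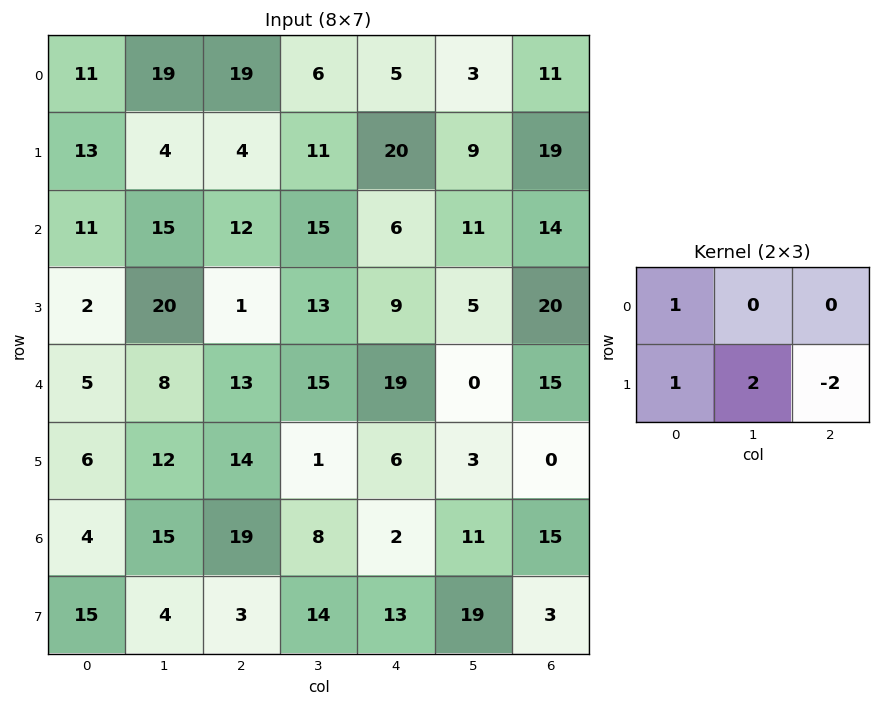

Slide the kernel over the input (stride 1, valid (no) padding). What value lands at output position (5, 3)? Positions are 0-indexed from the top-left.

-9

The receptive field on the input at this output position is [1 6 3 / 8 2 11]. Elementwise product with the kernel and sum: 1·1 + 8·1 + 2·2 + 11·-2.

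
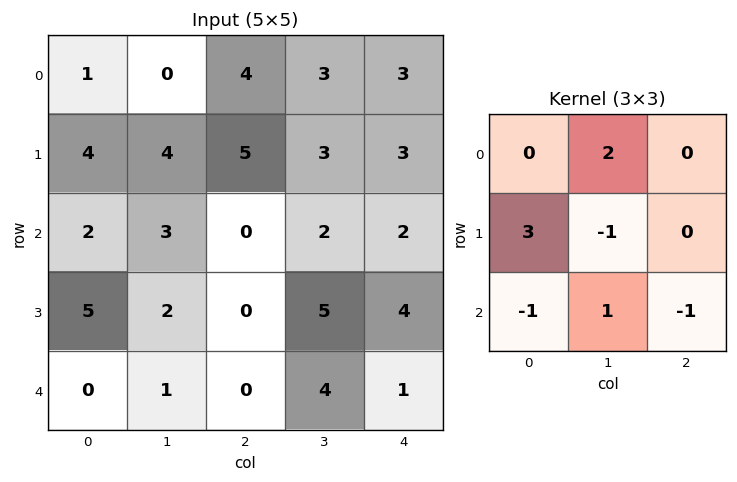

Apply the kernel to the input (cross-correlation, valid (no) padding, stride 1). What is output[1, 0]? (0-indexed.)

The receptive field on the input at this output position is [4 4 5 / 2 3 0 / 5 2 0]. Elementwise product with the kernel and sum: 4·2 + 2·3 + 3·-1 + 5·-1 + 2·1 + 0·-1.

8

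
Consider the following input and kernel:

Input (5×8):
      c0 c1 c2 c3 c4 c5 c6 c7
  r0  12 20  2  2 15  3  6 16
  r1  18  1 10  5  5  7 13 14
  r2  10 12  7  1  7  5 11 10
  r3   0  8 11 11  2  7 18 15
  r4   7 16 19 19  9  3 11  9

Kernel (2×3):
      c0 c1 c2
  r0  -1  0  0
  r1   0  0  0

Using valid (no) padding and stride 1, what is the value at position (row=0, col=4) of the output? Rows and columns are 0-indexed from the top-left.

The receptive field on the input at this output position is [15 3 6 / 5 7 13]. Elementwise product with the kernel and sum: 15·-1.

-15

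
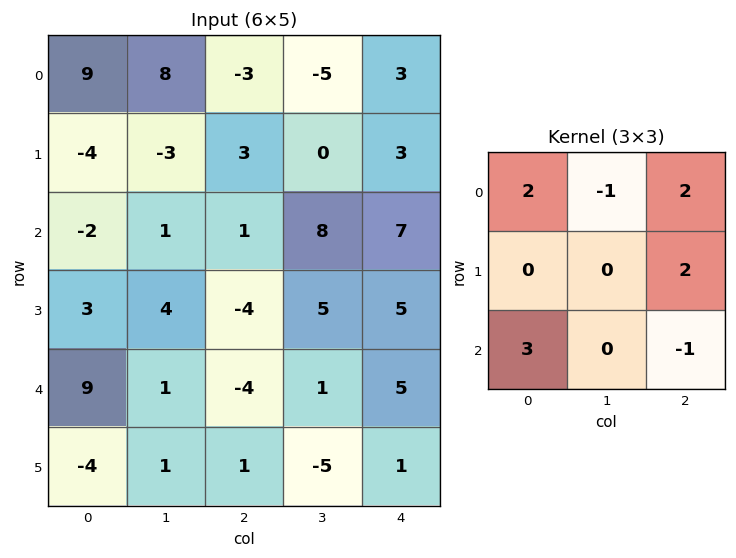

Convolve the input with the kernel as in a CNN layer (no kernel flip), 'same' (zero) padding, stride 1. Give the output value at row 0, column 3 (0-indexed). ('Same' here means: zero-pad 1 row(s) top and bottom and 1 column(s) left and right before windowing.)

12

The receptive field on the zero-padded input at this output position is [0 0 0 / -3 -5 3 / 3 0 3]. Elementwise product with the kernel and sum: 0·2 + 0·-1 + 0·2 + 3·2 + 3·3 + 3·-1.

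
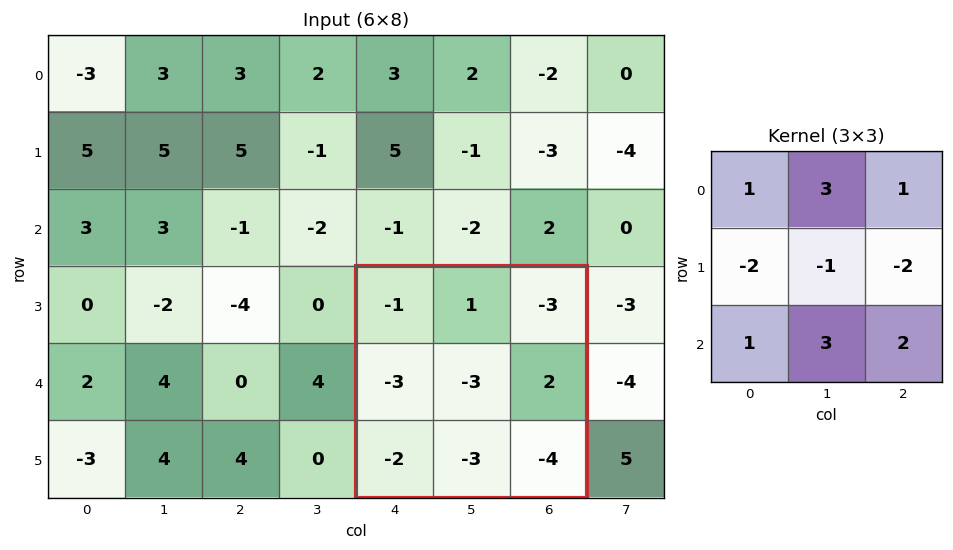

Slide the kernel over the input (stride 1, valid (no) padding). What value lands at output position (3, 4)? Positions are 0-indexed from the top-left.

The receptive field on the input at this output position is [-1 1 -3 / -3 -3 2 / -2 -3 -4]. Elementwise product with the kernel and sum: -1·1 + 1·3 + -3·1 + -3·-2 + -3·-1 + 2·-2 + -2·1 + -3·3 + -4·2.

-15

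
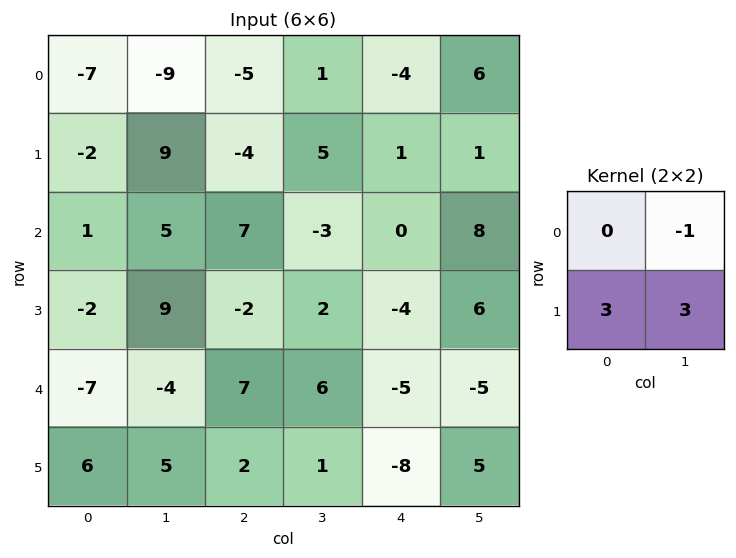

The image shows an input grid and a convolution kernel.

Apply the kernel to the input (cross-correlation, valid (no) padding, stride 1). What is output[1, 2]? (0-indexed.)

The receptive field on the input at this output position is [-4 5 / 7 -3]. Elementwise product with the kernel and sum: 5·-1 + 7·3 + -3·3.

7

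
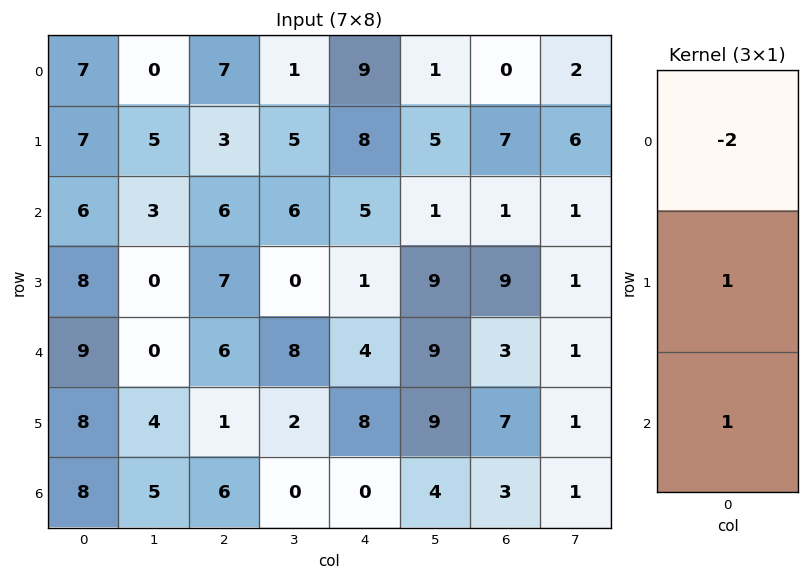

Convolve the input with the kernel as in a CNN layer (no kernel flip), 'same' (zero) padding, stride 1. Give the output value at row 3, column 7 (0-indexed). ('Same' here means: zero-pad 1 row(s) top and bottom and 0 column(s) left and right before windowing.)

The receptive field on the zero-padded input at this output position is [1 / 1 / 1]. Elementwise product with the kernel and sum: 1·-2 + 1·1 + 1·1.

0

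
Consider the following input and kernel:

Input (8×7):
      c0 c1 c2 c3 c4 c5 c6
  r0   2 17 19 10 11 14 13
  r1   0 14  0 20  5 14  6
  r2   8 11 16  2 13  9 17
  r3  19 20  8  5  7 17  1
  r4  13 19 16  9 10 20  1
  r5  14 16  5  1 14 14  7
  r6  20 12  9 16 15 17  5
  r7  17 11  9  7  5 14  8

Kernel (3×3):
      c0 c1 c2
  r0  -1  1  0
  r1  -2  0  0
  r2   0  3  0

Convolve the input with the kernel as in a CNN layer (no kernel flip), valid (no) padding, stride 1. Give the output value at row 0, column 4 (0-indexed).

20

The receptive field on the input at this output position is [11 14 13 / 5 14 6 / 13 9 17]. Elementwise product with the kernel and sum: 11·-1 + 14·1 + 5·-2 + 9·3.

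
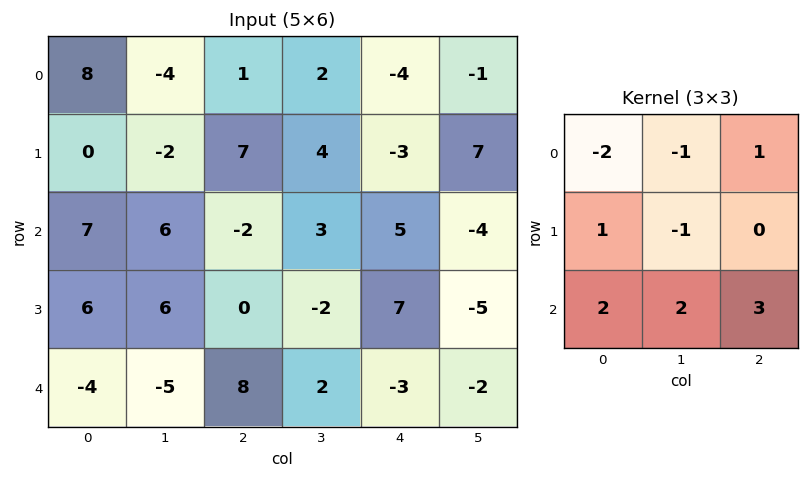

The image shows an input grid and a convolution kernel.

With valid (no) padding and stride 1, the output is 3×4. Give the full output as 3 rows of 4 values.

11 17 12 10
34 15 -9 -5
-16 11 19 -32

Output[0,0]: The receptive field on the input at this output position is [8 -4 1 / 0 -2 7 / 7 6 -2]. Elementwise product with the kernel and sum: 8·-2 + -4·-1 + 1·1 + 0·1 + -2·-1 + 7·2 + 6·2 + -2·3.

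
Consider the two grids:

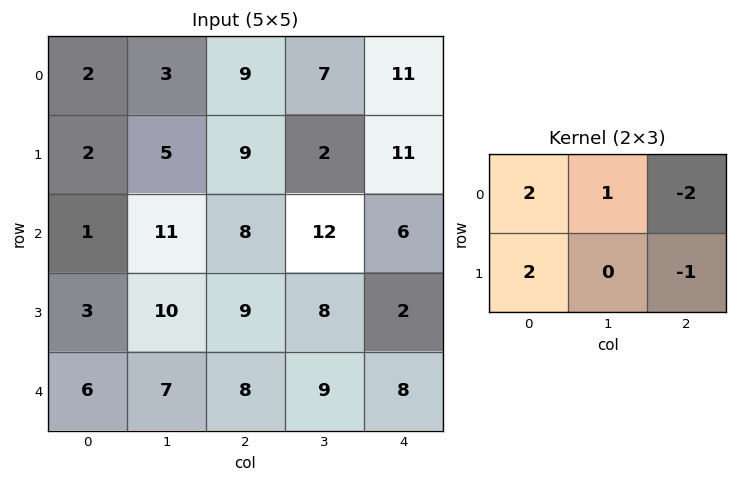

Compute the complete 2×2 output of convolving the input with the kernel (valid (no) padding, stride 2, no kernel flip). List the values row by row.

-16 10
-6 32

Output[0,0]: The receptive field on the input at this output position is [2 3 9 / 2 5 9]. Elementwise product with the kernel and sum: 2·2 + 3·1 + 9·-2 + 2·2 + 9·-1.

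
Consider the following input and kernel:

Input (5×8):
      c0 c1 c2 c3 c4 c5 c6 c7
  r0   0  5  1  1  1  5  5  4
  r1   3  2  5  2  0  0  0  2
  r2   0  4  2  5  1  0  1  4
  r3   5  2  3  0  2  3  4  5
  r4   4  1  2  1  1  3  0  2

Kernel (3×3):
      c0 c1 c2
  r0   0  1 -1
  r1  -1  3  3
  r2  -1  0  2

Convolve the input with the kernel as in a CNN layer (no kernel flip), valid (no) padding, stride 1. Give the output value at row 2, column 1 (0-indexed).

The receptive field on the input at this output position is [4 2 5 / 2 3 0 / 1 2 1]. Elementwise product with the kernel and sum: 2·1 + 5·-1 + 2·-1 + 3·3 + 0·3 + 1·-1 + 1·2.

5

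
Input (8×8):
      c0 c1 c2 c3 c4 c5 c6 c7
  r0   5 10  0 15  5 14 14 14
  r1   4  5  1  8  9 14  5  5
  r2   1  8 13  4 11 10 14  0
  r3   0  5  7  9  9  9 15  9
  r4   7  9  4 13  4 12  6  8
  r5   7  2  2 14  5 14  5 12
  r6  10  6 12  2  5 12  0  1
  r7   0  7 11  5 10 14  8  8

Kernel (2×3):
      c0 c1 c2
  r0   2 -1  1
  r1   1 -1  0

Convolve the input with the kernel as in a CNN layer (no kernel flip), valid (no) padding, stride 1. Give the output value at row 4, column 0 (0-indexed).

14

The receptive field on the input at this output position is [7 9 4 / 7 2 2]. Elementwise product with the kernel and sum: 7·2 + 9·-1 + 4·1 + 7·1 + 2·-1.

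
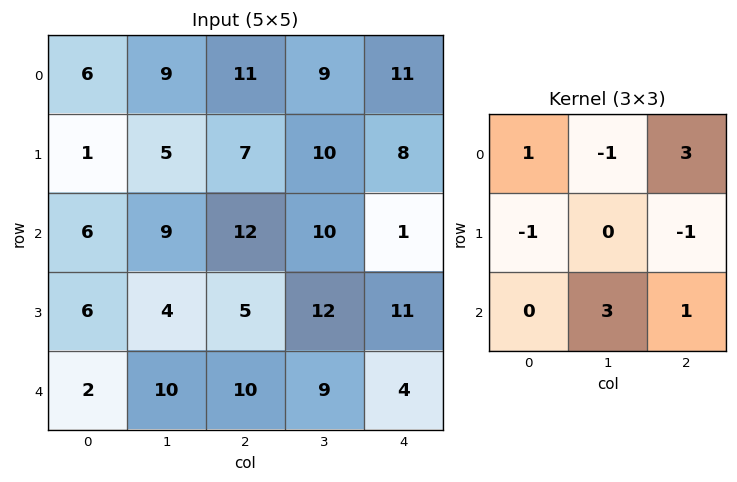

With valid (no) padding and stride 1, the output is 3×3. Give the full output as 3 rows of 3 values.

Output[0,0]: The receptive field on the input at this output position is [6 9 11 / 1 5 7 / 6 9 12]. Elementwise product with the kernel and sum: 6·1 + 9·-1 + 11·3 + 1·-1 + 7·-1 + 9·3 + 12·1.
Output[0,1]: The receptive field on the input at this output position is [9 11 9 / 5 7 10 / 9 12 10]. Elementwise product with the kernel and sum: 9·1 + 11·-1 + 9·3 + 5·-1 + 10·-1 + 12·3 + 10·1.

61 56 51
16 36 55
62 50 20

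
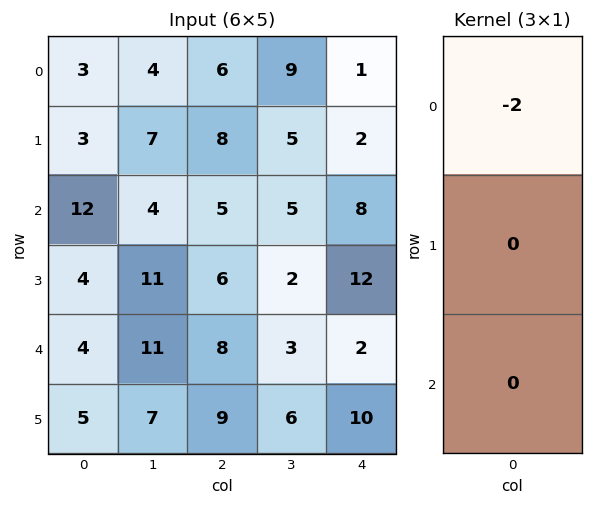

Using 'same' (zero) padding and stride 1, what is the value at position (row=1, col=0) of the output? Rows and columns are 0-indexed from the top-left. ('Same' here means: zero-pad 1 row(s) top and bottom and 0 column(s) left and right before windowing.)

-6

The receptive field on the zero-padded input at this output position is [3 / 3 / 12]. Elementwise product with the kernel and sum: 3·-2.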